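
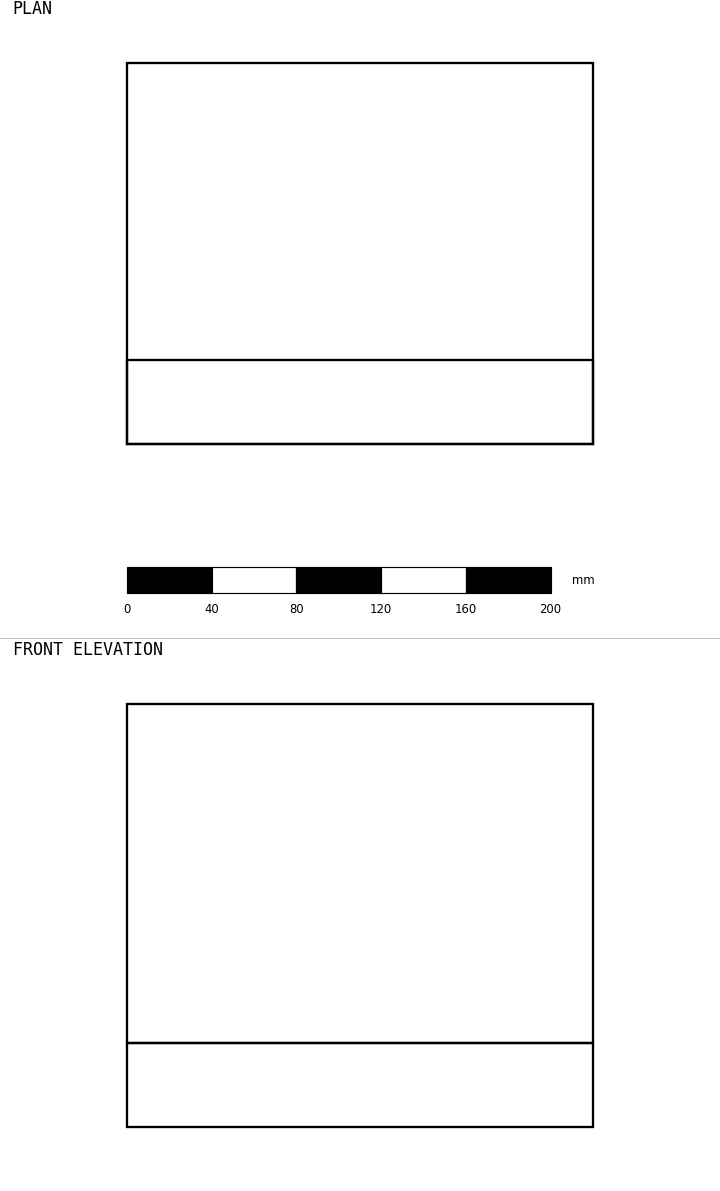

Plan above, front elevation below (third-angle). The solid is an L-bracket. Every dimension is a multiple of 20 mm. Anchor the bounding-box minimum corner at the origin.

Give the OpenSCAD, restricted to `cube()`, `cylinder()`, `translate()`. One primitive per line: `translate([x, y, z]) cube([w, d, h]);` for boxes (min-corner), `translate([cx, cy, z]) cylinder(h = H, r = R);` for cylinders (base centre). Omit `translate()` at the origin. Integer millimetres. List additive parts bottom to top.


cube([220, 180, 40]);
translate([0, 0, 40]) cube([220, 40, 160]);


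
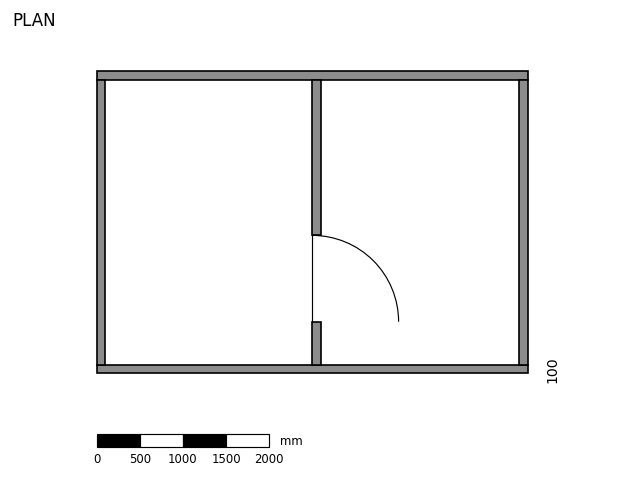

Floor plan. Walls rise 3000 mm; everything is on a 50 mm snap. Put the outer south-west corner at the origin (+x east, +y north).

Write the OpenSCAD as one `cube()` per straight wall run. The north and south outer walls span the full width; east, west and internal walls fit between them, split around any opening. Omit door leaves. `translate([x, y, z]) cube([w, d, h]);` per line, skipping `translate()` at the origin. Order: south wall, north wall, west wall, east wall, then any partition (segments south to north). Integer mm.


cube([5000, 100, 3000]);
translate([0, 3400, 0]) cube([5000, 100, 3000]);
translate([0, 100, 0]) cube([100, 3300, 3000]);
translate([4900, 100, 0]) cube([100, 3300, 3000]);
translate([2500, 100, 0]) cube([100, 500, 3000]);
translate([2500, 1600, 0]) cube([100, 1800, 3000]);


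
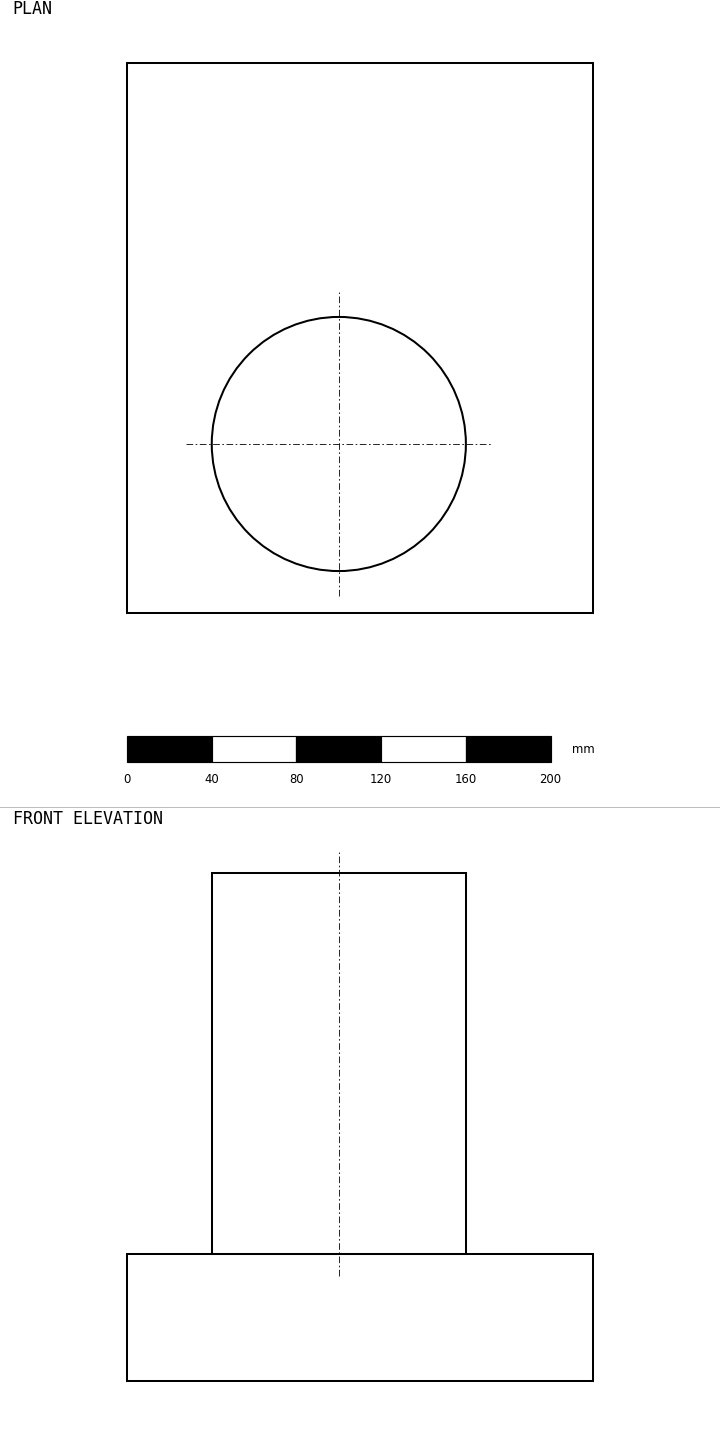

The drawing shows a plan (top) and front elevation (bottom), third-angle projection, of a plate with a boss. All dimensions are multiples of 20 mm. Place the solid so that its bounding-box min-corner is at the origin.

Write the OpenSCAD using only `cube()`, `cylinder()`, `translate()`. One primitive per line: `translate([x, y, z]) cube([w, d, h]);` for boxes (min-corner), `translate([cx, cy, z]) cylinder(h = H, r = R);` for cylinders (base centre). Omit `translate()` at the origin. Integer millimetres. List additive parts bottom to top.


cube([220, 260, 60]);
translate([100, 80, 60]) cylinder(h = 180, r = 60);


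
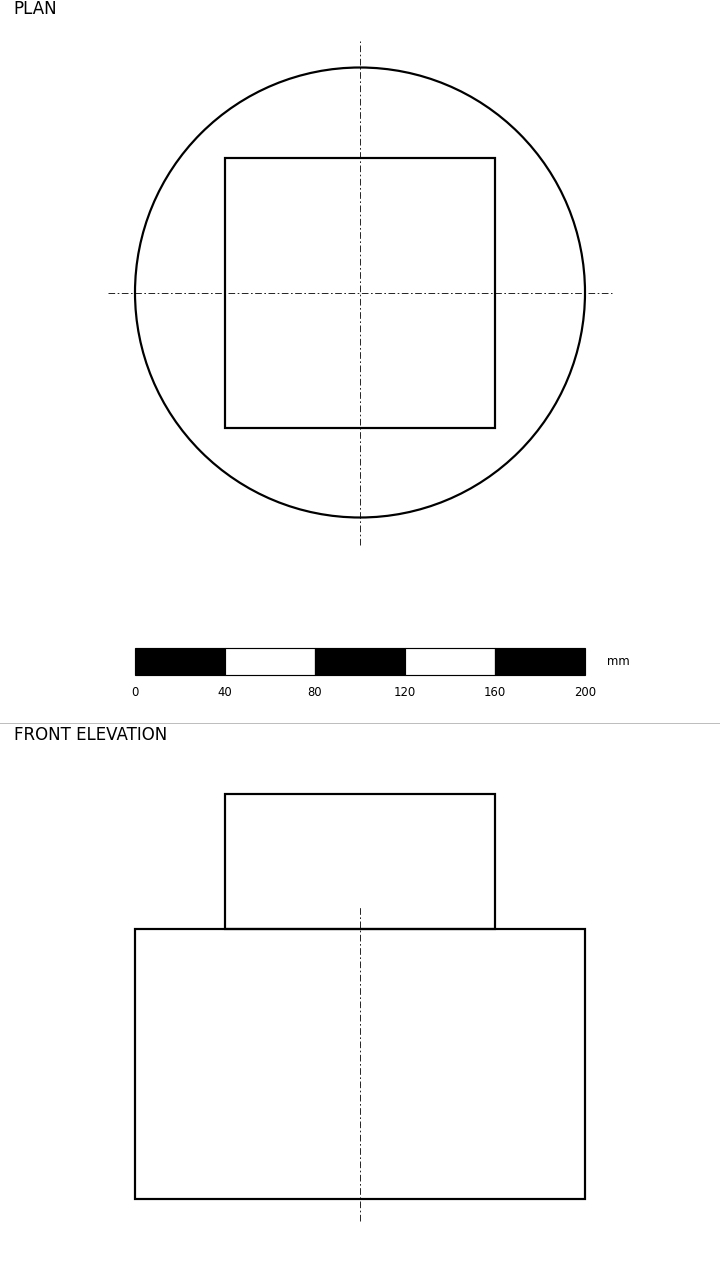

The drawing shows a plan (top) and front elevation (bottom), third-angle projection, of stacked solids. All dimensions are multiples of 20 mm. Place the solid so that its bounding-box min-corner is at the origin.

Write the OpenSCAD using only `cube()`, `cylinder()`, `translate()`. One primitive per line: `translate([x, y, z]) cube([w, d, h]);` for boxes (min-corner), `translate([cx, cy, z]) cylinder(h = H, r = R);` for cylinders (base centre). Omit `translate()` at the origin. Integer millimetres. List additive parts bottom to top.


translate([100, 100, 0]) cylinder(h = 120, r = 100);
translate([40, 40, 120]) cube([120, 120, 60]);


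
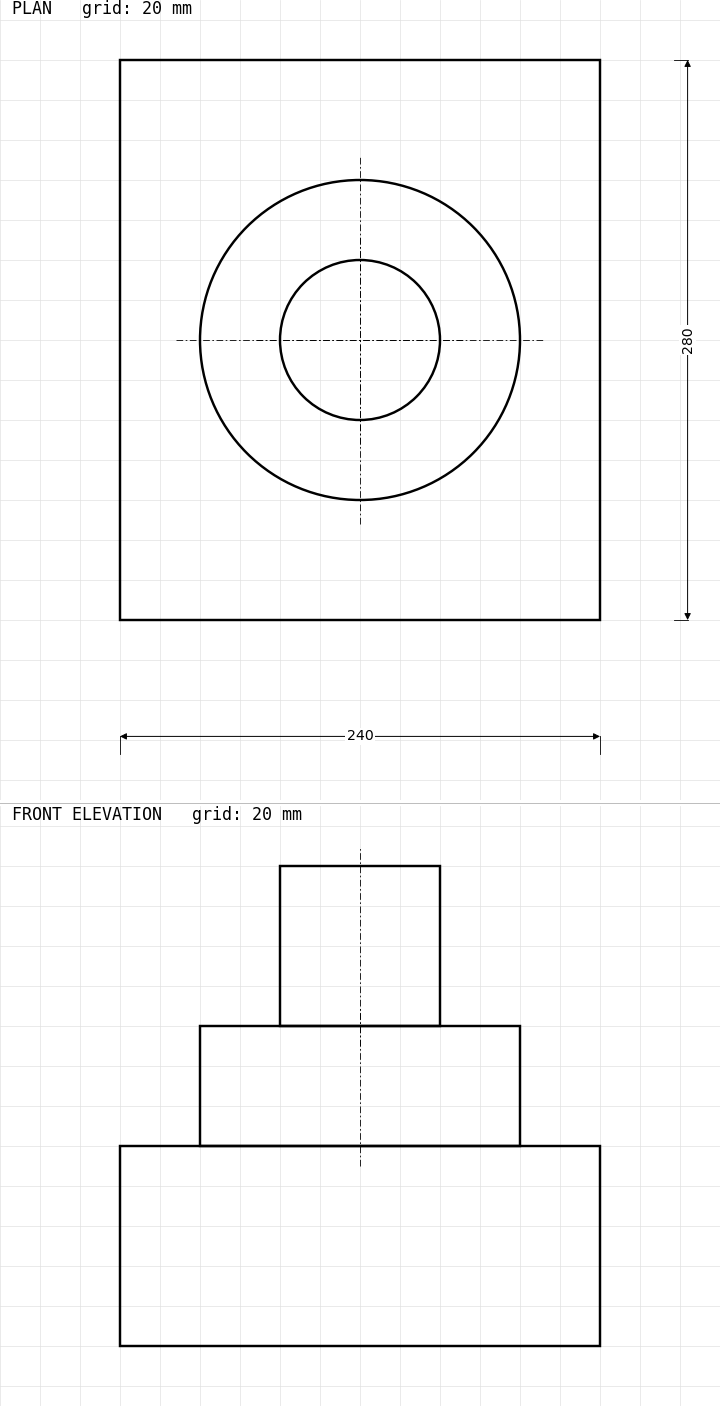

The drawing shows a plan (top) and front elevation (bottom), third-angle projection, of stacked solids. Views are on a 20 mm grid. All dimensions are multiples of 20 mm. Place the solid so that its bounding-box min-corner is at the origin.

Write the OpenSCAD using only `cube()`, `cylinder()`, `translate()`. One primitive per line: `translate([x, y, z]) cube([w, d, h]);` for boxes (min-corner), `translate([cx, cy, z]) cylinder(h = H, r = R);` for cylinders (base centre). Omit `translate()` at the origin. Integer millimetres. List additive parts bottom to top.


cube([240, 280, 100]);
translate([120, 140, 100]) cylinder(h = 60, r = 80);
translate([120, 140, 160]) cylinder(h = 80, r = 40);


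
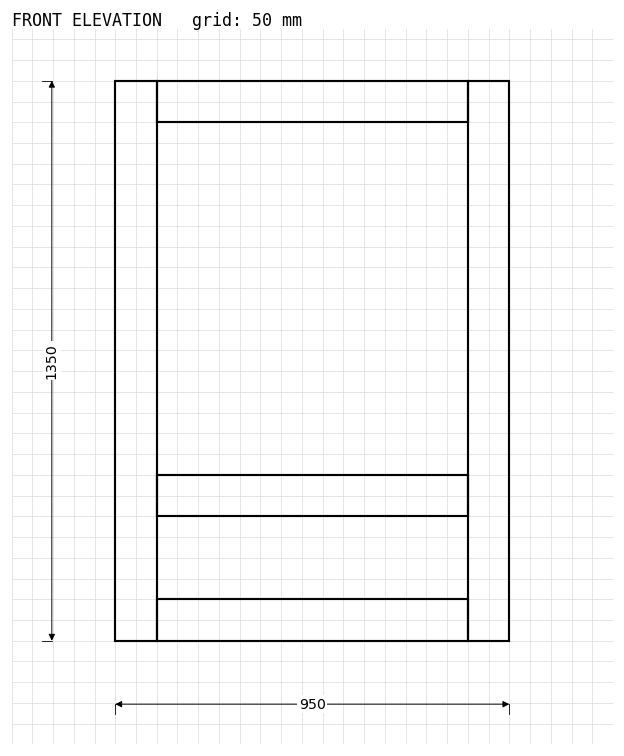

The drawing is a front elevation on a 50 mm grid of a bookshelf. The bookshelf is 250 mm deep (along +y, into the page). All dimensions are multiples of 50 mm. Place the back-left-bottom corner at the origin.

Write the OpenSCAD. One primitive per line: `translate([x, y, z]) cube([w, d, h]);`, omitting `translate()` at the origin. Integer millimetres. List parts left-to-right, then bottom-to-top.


cube([100, 250, 1350]);
translate([100, 0, 0]) cube([750, 250, 100]);
translate([100, 0, 300]) cube([750, 250, 100]);
translate([100, 0, 1250]) cube([750, 250, 100]);
translate([850, 0, 0]) cube([100, 250, 1350]);


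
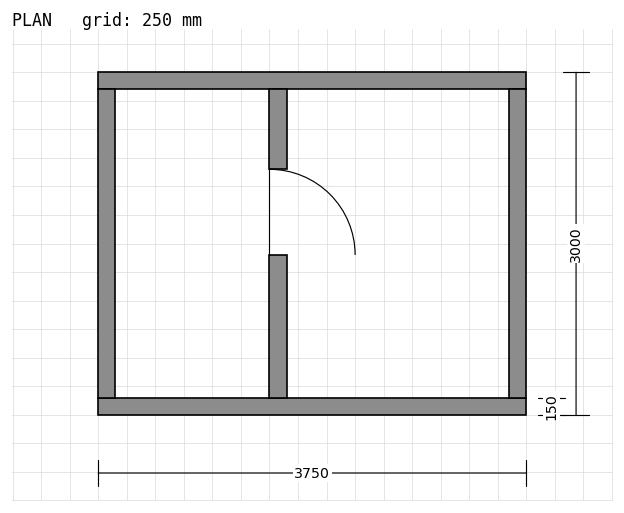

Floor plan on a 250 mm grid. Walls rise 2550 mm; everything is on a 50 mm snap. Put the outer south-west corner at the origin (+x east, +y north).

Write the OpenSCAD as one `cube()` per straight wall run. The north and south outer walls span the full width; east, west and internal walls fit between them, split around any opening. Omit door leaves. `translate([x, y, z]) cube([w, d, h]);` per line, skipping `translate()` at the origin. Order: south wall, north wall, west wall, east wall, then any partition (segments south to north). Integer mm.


cube([3750, 150, 2550]);
translate([0, 2850, 0]) cube([3750, 150, 2550]);
translate([0, 150, 0]) cube([150, 2700, 2550]);
translate([3600, 150, 0]) cube([150, 2700, 2550]);
translate([1500, 150, 0]) cube([150, 1250, 2550]);
translate([1500, 2150, 0]) cube([150, 700, 2550]);


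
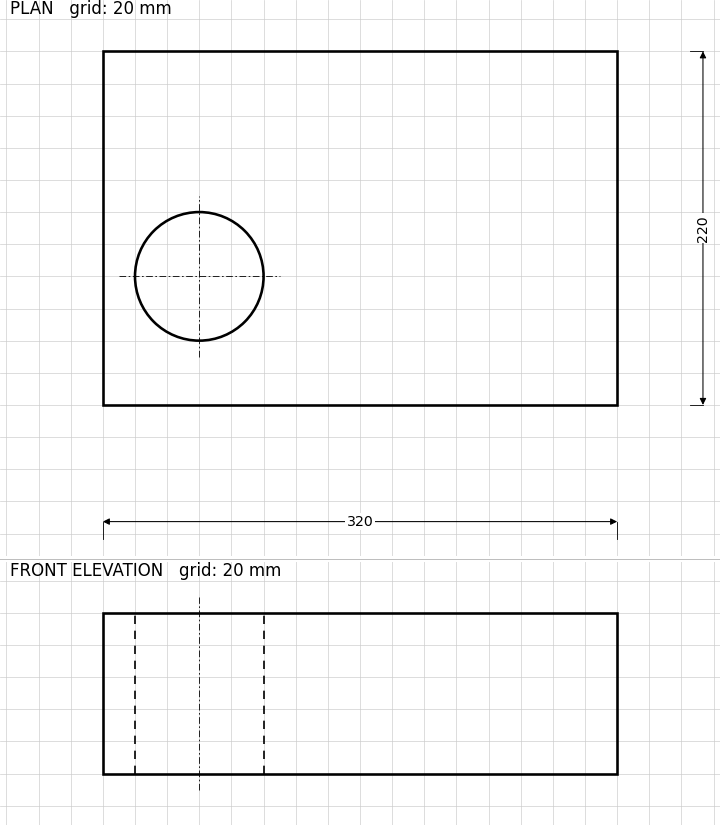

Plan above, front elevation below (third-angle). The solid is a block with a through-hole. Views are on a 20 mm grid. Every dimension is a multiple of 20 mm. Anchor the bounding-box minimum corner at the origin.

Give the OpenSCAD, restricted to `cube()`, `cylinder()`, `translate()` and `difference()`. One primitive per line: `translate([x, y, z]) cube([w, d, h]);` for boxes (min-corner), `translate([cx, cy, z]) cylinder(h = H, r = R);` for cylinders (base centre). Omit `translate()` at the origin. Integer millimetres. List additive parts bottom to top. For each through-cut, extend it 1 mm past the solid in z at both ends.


difference() {
  cube([320, 220, 100]);
  translate([60, 80, -1]) cylinder(h = 102, r = 40);
}


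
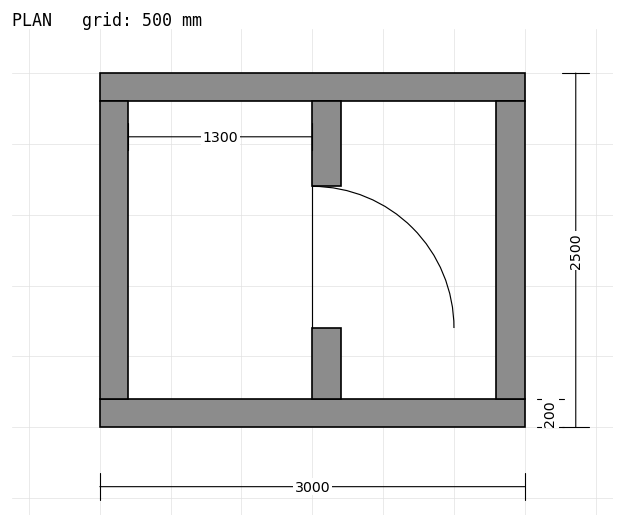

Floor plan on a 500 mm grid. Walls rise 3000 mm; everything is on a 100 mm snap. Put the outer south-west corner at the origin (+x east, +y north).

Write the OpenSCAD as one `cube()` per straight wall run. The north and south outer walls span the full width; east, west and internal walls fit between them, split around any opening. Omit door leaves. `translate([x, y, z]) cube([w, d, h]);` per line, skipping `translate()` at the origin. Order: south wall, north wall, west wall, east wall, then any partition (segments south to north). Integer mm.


cube([3000, 200, 3000]);
translate([0, 2300, 0]) cube([3000, 200, 3000]);
translate([0, 200, 0]) cube([200, 2100, 3000]);
translate([2800, 200, 0]) cube([200, 2100, 3000]);
translate([1500, 200, 0]) cube([200, 500, 3000]);
translate([1500, 1700, 0]) cube([200, 600, 3000]);


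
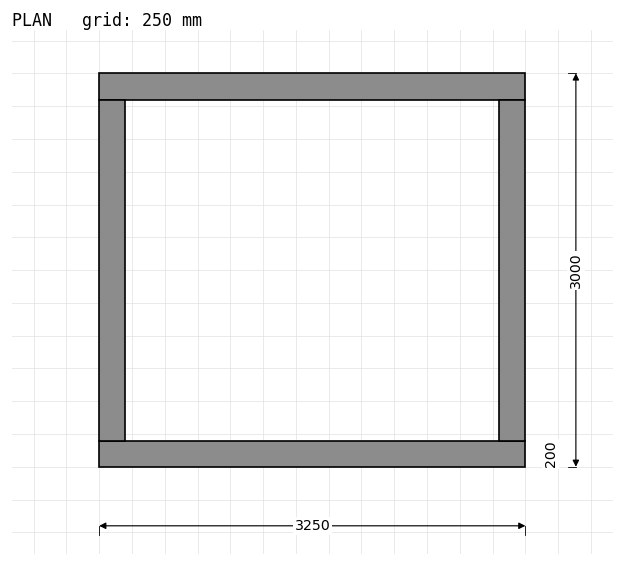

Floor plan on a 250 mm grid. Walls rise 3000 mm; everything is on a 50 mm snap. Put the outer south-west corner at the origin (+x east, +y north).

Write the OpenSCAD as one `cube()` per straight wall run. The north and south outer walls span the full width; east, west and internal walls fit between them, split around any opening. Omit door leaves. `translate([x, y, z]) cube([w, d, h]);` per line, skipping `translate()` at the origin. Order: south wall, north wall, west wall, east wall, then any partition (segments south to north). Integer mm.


cube([3250, 200, 3000]);
translate([0, 2800, 0]) cube([3250, 200, 3000]);
translate([0, 200, 0]) cube([200, 2600, 3000]);
translate([3050, 200, 0]) cube([200, 2600, 3000]);


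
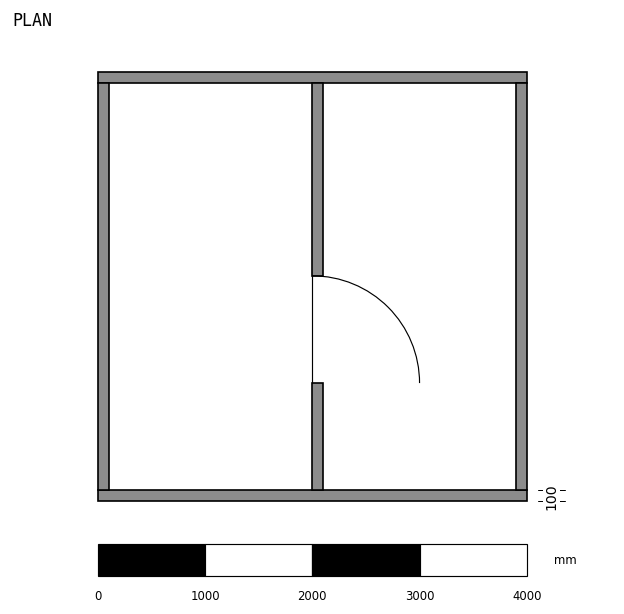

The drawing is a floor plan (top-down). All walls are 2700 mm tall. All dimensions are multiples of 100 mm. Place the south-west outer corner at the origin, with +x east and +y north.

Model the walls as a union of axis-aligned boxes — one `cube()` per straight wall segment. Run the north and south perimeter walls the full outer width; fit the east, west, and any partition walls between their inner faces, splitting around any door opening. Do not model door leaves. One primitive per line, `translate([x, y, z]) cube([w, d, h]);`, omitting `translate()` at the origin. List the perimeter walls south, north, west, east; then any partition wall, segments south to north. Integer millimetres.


cube([4000, 100, 2700]);
translate([0, 3900, 0]) cube([4000, 100, 2700]);
translate([0, 100, 0]) cube([100, 3800, 2700]);
translate([3900, 100, 0]) cube([100, 3800, 2700]);
translate([2000, 100, 0]) cube([100, 1000, 2700]);
translate([2000, 2100, 0]) cube([100, 1800, 2700]);


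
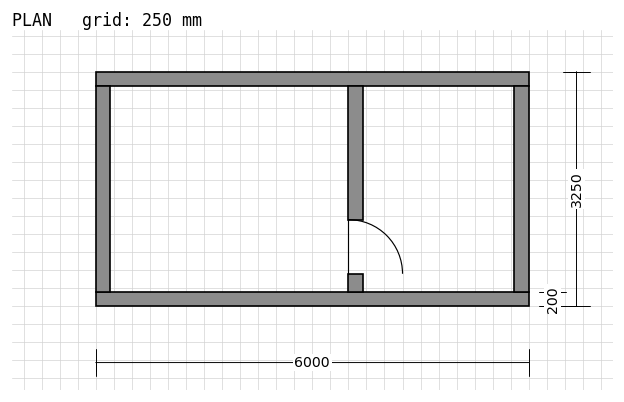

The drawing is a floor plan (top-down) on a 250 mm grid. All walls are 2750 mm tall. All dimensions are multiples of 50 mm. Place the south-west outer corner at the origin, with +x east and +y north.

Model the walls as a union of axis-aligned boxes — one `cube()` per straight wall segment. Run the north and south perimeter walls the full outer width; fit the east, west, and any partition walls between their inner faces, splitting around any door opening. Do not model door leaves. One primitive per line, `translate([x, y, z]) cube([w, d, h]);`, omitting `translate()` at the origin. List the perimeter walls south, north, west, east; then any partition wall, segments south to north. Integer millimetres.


cube([6000, 200, 2750]);
translate([0, 3050, 0]) cube([6000, 200, 2750]);
translate([0, 200, 0]) cube([200, 2850, 2750]);
translate([5800, 200, 0]) cube([200, 2850, 2750]);
translate([3500, 200, 0]) cube([200, 250, 2750]);
translate([3500, 1200, 0]) cube([200, 1850, 2750]);


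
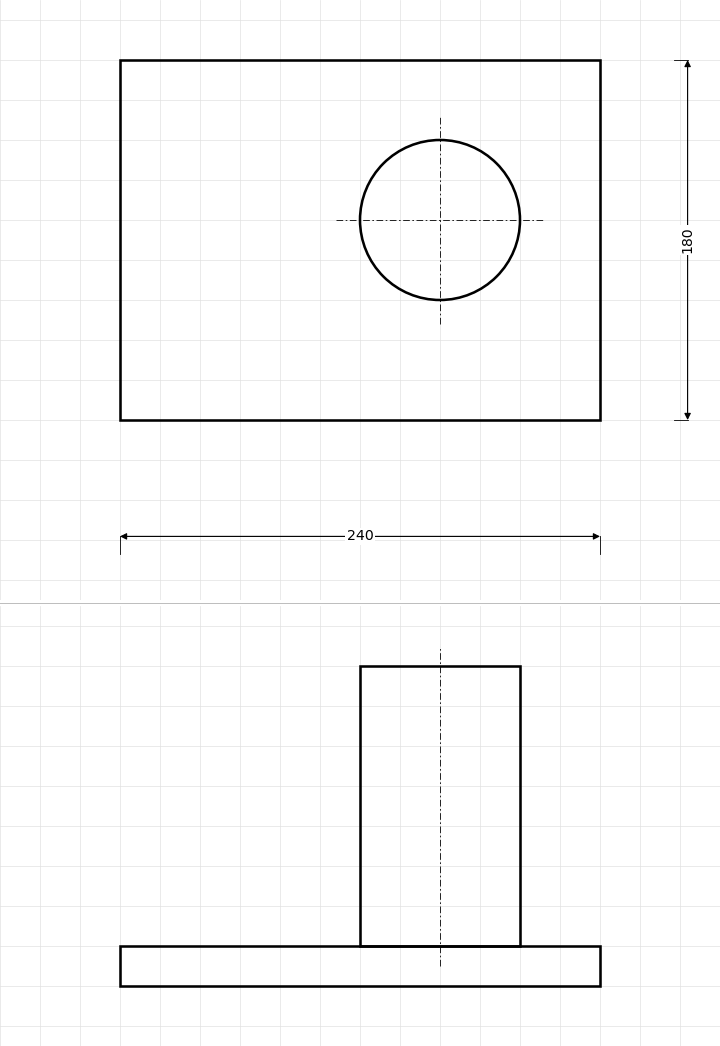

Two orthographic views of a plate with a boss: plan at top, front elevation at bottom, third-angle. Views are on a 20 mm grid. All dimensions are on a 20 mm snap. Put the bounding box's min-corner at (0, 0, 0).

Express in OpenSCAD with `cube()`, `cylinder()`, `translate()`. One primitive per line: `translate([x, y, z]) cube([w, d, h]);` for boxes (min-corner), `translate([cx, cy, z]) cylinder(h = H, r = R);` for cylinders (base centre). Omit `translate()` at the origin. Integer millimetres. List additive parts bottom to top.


cube([240, 180, 20]);
translate([160, 100, 20]) cylinder(h = 140, r = 40);


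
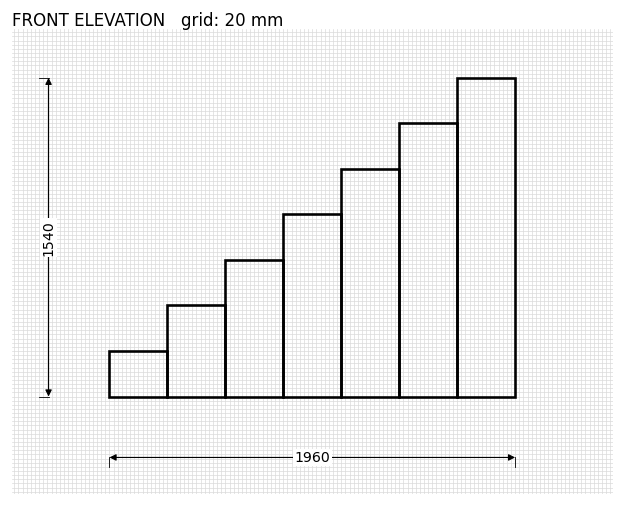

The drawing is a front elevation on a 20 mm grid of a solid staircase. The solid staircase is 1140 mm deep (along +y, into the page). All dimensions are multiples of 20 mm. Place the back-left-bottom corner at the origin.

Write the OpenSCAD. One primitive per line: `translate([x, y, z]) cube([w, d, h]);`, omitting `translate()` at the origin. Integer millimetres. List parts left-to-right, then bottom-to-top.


cube([280, 1140, 220]);
translate([280, 0, 0]) cube([280, 1140, 440]);
translate([560, 0, 0]) cube([280, 1140, 660]);
translate([840, 0, 0]) cube([280, 1140, 880]);
translate([1120, 0, 0]) cube([280, 1140, 1100]);
translate([1400, 0, 0]) cube([280, 1140, 1320]);
translate([1680, 0, 0]) cube([280, 1140, 1540]);


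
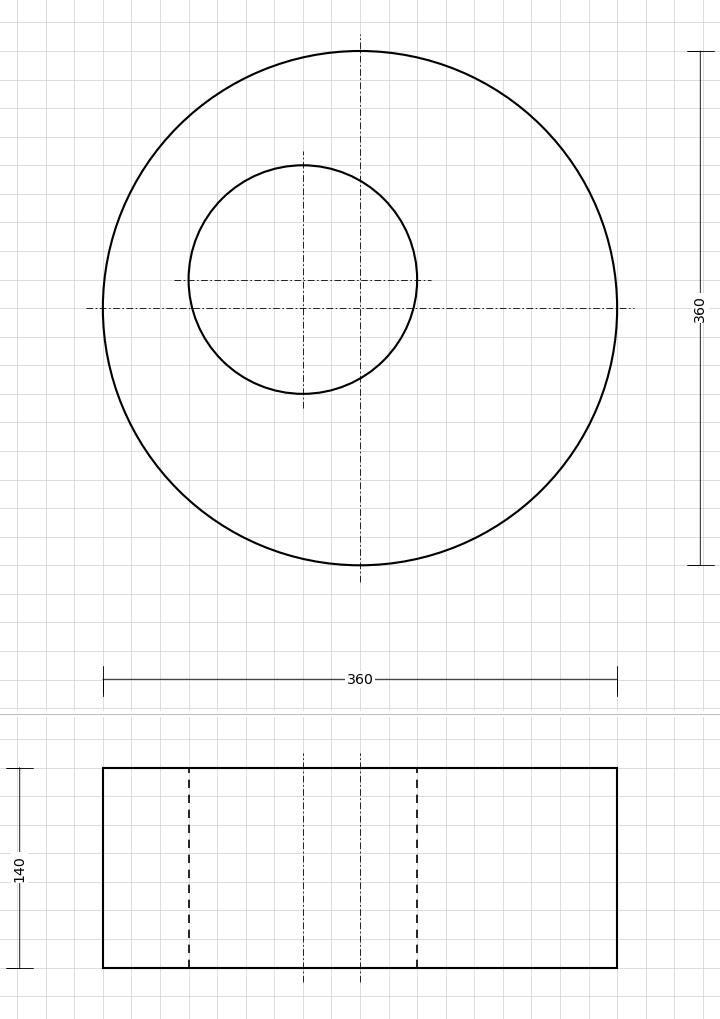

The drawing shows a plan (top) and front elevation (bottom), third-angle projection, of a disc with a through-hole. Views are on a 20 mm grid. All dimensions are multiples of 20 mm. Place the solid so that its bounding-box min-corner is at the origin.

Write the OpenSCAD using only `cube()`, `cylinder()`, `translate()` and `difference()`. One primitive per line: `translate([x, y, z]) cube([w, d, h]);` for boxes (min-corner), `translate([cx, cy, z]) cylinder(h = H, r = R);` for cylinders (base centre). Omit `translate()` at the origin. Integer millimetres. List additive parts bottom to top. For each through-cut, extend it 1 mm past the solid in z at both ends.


difference() {
  translate([180, 180, 0]) cylinder(h = 140, r = 180);
  translate([140, 200, -1]) cylinder(h = 142, r = 80);
}


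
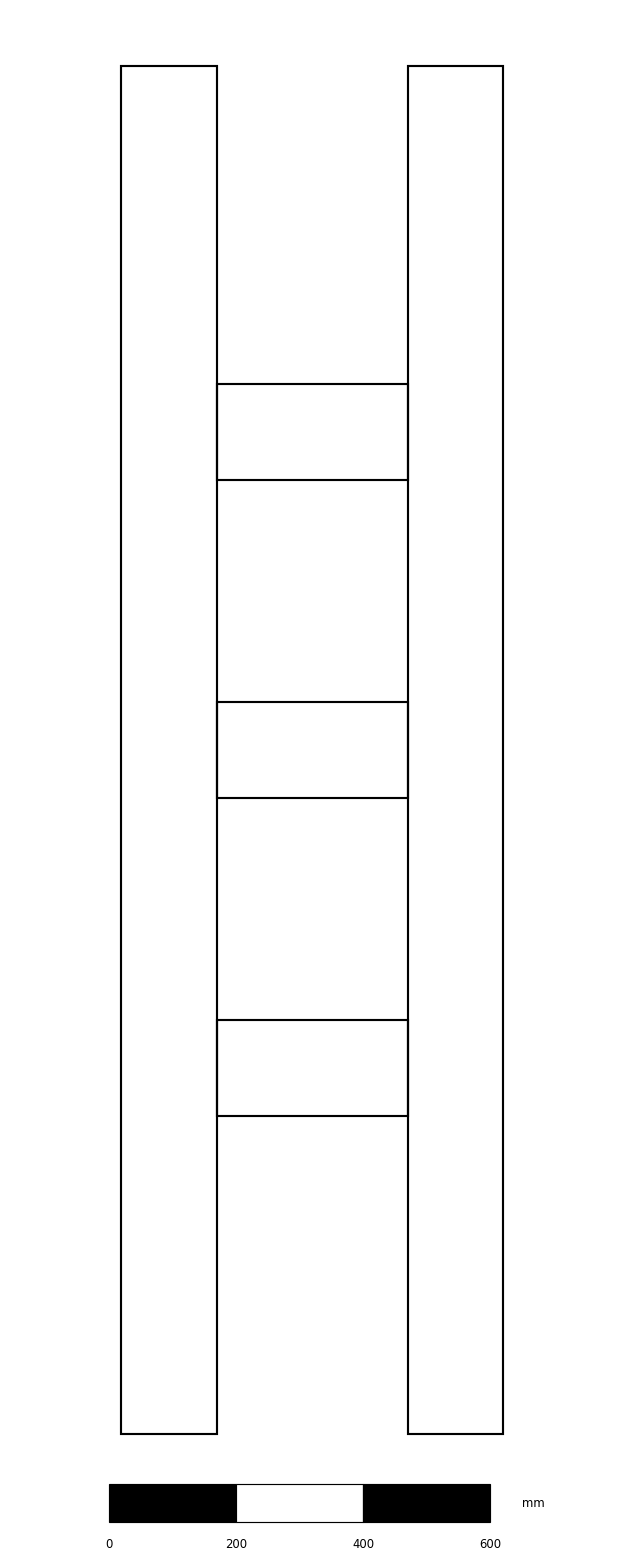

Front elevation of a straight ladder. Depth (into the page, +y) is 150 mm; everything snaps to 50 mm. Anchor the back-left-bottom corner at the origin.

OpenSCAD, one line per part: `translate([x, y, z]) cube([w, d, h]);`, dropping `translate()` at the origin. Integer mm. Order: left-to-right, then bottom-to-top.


cube([150, 150, 2150]);
translate([150, 0, 500]) cube([300, 150, 150]);
translate([150, 0, 1000]) cube([300, 150, 150]);
translate([150, 0, 1500]) cube([300, 150, 150]);
translate([450, 0, 0]) cube([150, 150, 2150]);


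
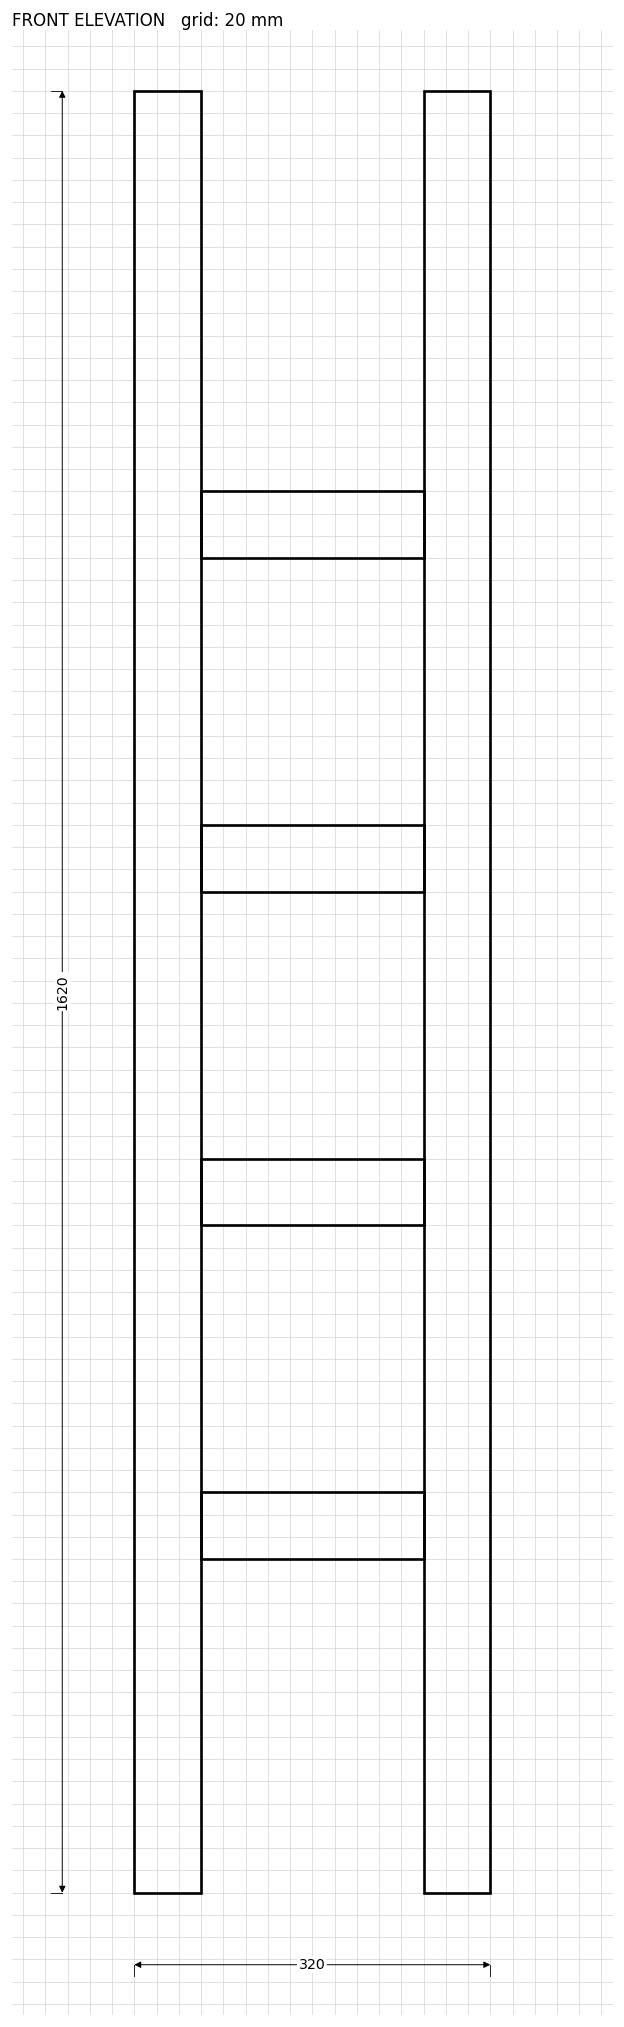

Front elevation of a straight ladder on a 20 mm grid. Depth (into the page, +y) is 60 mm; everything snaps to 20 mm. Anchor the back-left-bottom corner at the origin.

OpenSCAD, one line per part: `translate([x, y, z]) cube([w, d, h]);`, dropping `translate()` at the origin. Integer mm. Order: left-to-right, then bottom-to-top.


cube([60, 60, 1620]);
translate([60, 0, 300]) cube([200, 60, 60]);
translate([60, 0, 600]) cube([200, 60, 60]);
translate([60, 0, 900]) cube([200, 60, 60]);
translate([60, 0, 1200]) cube([200, 60, 60]);
translate([260, 0, 0]) cube([60, 60, 1620]);


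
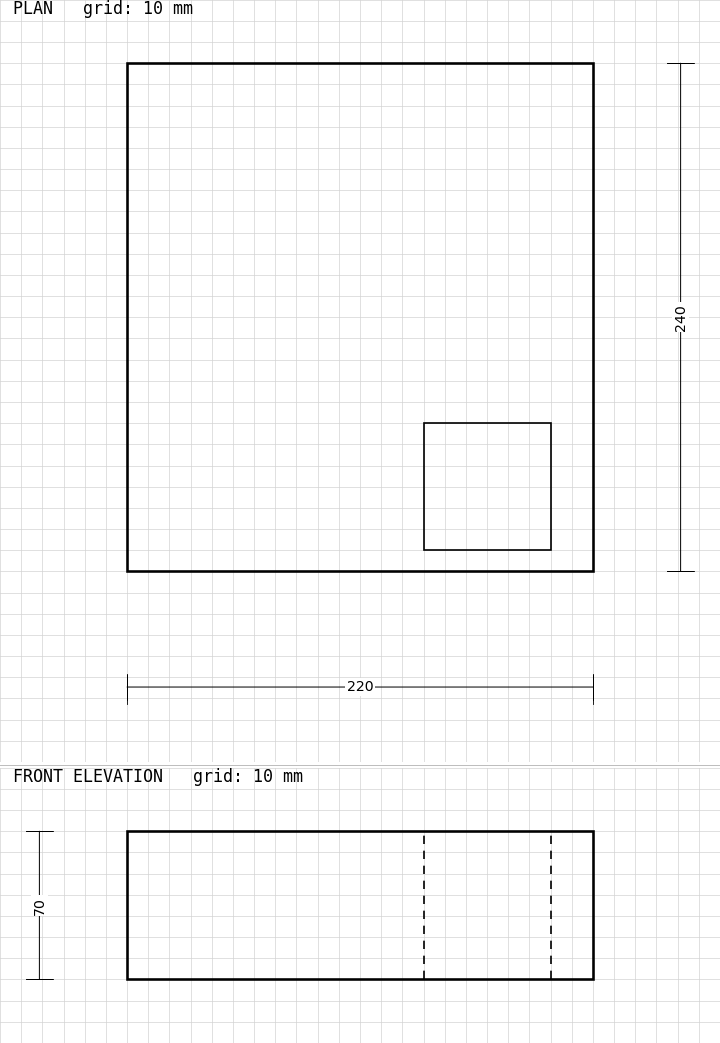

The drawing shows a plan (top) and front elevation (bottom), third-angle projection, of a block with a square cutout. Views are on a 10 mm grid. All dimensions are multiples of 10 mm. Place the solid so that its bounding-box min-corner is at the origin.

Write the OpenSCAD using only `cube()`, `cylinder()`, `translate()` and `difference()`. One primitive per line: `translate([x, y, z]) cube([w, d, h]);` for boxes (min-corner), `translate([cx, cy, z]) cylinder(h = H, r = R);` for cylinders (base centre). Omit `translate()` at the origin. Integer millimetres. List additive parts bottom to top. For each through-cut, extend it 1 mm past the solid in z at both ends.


difference() {
  cube([220, 240, 70]);
  translate([140, 10, -1]) cube([60, 60, 72]);
}


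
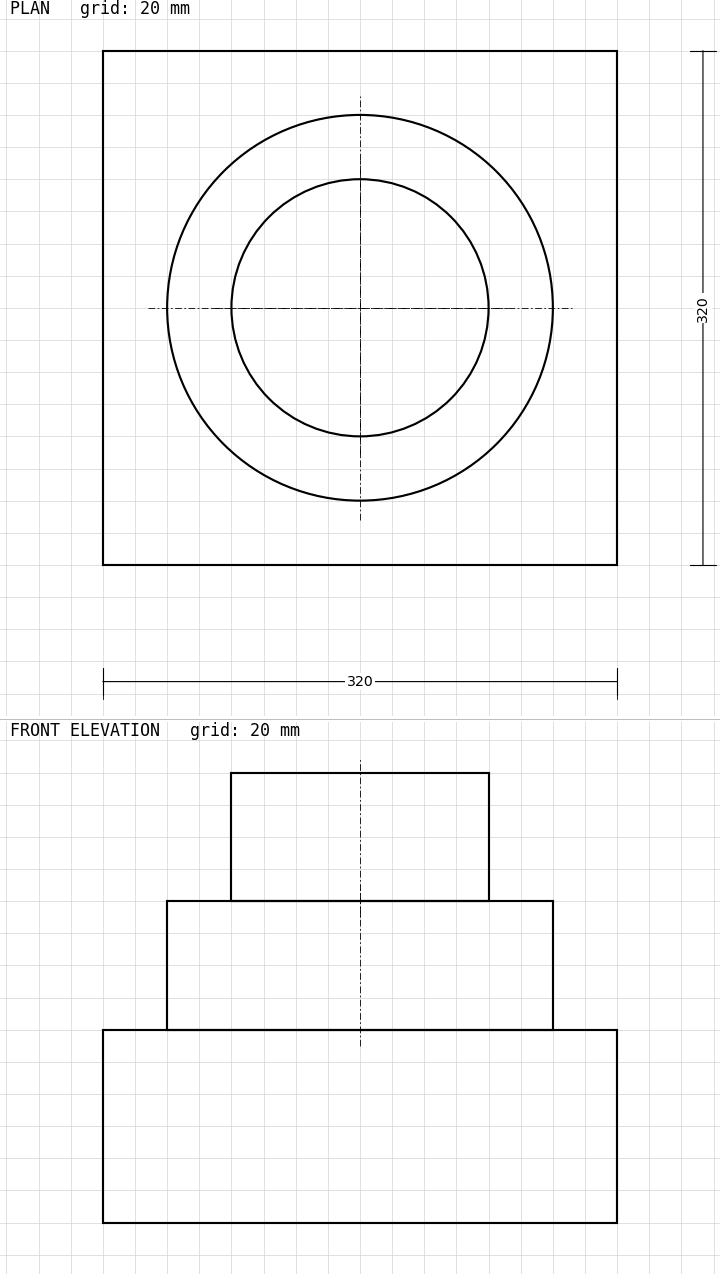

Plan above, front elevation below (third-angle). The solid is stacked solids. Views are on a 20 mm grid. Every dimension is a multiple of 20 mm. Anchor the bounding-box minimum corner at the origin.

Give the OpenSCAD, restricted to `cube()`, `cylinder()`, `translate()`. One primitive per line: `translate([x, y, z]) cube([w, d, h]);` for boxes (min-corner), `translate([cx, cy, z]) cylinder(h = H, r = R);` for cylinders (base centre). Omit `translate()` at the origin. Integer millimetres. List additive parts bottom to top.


cube([320, 320, 120]);
translate([160, 160, 120]) cylinder(h = 80, r = 120);
translate([160, 160, 200]) cylinder(h = 80, r = 80);


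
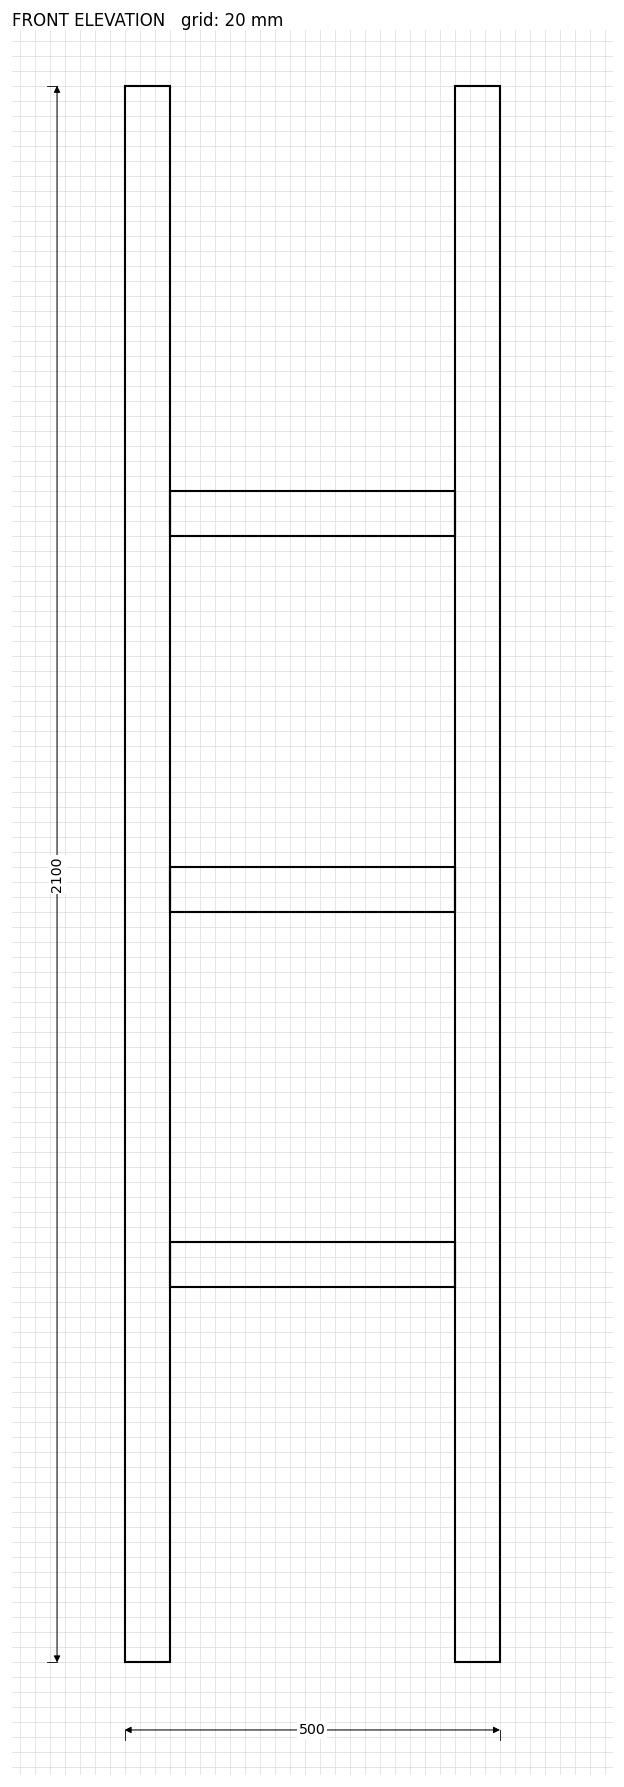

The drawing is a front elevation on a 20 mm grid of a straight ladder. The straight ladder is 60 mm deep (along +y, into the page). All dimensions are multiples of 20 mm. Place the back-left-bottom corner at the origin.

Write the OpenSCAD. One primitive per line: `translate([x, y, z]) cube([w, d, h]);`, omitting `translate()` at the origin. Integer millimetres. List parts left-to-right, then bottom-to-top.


cube([60, 60, 2100]);
translate([60, 0, 500]) cube([380, 60, 60]);
translate([60, 0, 1000]) cube([380, 60, 60]);
translate([60, 0, 1500]) cube([380, 60, 60]);
translate([440, 0, 0]) cube([60, 60, 2100]);


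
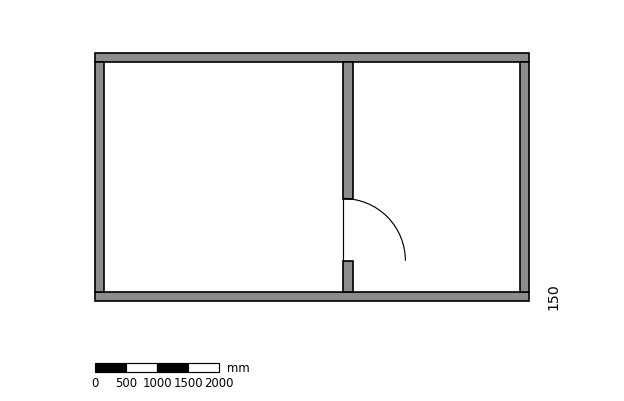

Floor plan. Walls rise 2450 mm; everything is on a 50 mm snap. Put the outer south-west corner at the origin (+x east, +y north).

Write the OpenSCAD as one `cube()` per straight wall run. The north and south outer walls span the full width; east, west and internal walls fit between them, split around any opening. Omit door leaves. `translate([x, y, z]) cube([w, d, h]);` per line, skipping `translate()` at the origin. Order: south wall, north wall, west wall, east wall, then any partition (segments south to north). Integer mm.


cube([7000, 150, 2450]);
translate([0, 3850, 0]) cube([7000, 150, 2450]);
translate([0, 150, 0]) cube([150, 3700, 2450]);
translate([6850, 150, 0]) cube([150, 3700, 2450]);
translate([4000, 150, 0]) cube([150, 500, 2450]);
translate([4000, 1650, 0]) cube([150, 2200, 2450]);


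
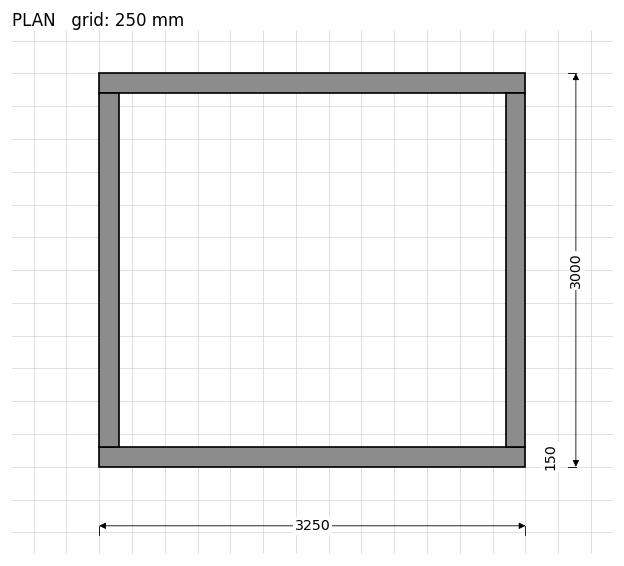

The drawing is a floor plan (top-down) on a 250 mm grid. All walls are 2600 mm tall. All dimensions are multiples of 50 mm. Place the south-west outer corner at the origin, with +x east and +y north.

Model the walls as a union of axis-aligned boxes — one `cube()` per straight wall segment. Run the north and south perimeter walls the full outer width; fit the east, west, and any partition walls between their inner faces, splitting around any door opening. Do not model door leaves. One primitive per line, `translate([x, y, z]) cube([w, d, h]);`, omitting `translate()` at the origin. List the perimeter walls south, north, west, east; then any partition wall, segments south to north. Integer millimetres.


cube([3250, 150, 2600]);
translate([0, 2850, 0]) cube([3250, 150, 2600]);
translate([0, 150, 0]) cube([150, 2700, 2600]);
translate([3100, 150, 0]) cube([150, 2700, 2600]);


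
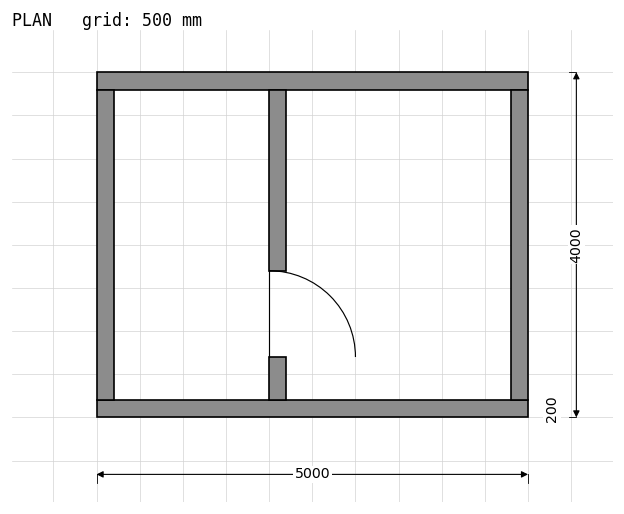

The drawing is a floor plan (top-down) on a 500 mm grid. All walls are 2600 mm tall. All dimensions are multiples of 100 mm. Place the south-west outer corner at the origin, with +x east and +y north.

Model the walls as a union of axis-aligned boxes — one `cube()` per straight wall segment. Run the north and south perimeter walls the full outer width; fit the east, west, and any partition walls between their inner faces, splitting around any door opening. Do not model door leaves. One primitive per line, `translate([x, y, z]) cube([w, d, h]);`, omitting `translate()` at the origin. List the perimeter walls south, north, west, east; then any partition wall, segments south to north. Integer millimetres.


cube([5000, 200, 2600]);
translate([0, 3800, 0]) cube([5000, 200, 2600]);
translate([0, 200, 0]) cube([200, 3600, 2600]);
translate([4800, 200, 0]) cube([200, 3600, 2600]);
translate([2000, 200, 0]) cube([200, 500, 2600]);
translate([2000, 1700, 0]) cube([200, 2100, 2600]);


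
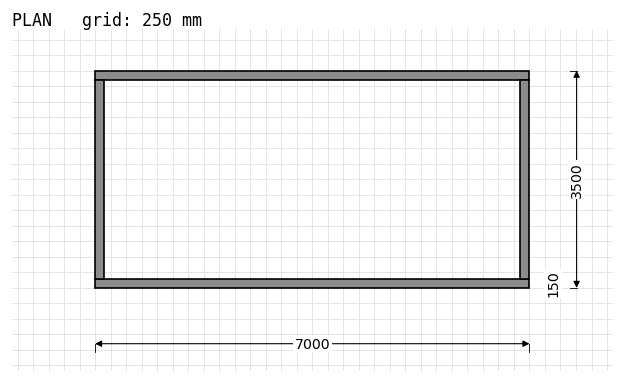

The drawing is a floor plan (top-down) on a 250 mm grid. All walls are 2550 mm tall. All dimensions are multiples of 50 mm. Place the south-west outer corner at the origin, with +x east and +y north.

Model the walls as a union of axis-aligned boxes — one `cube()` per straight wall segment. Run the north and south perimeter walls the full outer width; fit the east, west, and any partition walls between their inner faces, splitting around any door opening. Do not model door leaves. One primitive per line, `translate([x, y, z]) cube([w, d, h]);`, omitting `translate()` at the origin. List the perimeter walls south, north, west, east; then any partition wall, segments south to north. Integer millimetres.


cube([7000, 150, 2550]);
translate([0, 3350, 0]) cube([7000, 150, 2550]);
translate([0, 150, 0]) cube([150, 3200, 2550]);
translate([6850, 150, 0]) cube([150, 3200, 2550]);


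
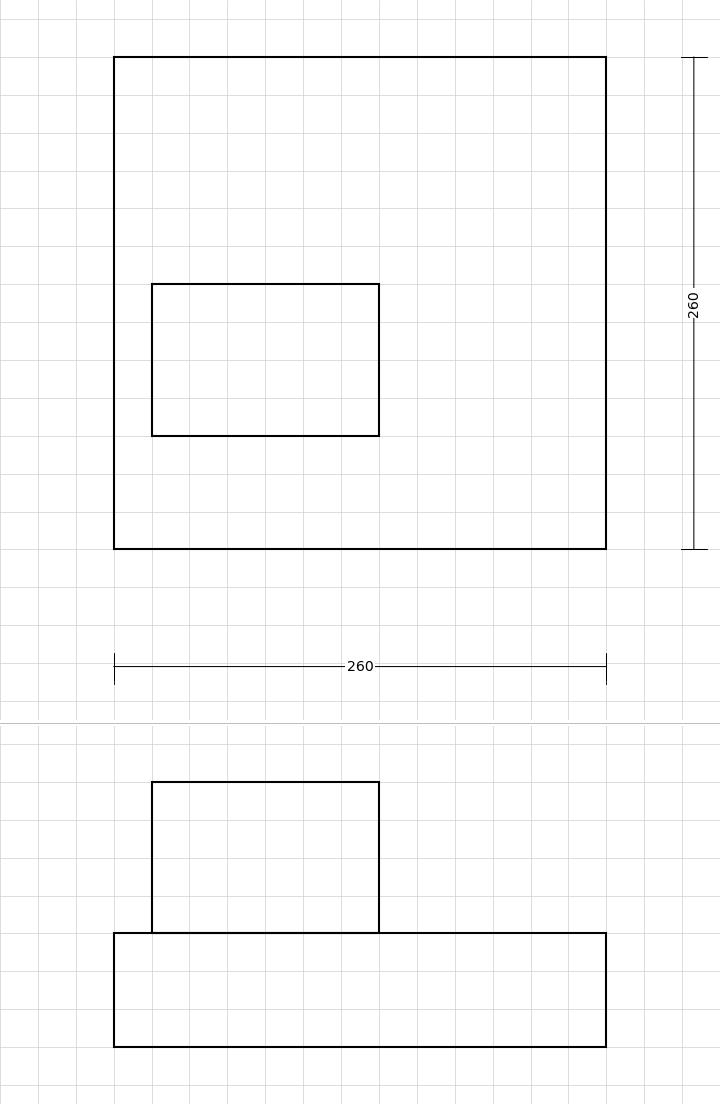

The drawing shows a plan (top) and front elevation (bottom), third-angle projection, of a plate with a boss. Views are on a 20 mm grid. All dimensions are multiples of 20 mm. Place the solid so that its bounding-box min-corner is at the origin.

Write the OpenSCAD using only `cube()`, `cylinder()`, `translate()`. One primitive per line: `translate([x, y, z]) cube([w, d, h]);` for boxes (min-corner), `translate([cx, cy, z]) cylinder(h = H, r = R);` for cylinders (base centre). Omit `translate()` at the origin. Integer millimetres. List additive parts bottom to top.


cube([260, 260, 60]);
translate([20, 60, 60]) cube([120, 80, 80]);


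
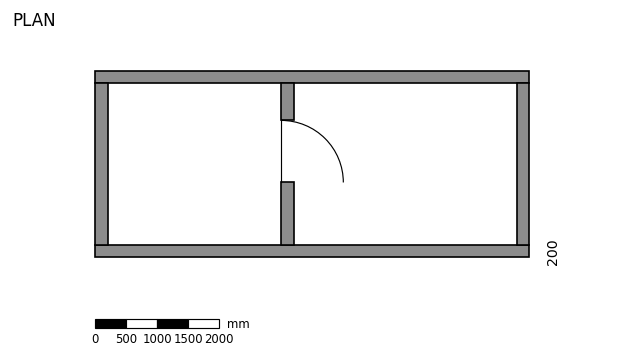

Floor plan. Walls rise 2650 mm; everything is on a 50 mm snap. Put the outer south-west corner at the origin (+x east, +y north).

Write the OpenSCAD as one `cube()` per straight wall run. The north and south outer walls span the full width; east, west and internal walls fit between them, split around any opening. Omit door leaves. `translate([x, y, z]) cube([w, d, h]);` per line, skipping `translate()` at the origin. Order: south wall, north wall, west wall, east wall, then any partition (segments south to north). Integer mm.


cube([7000, 200, 2650]);
translate([0, 2800, 0]) cube([7000, 200, 2650]);
translate([0, 200, 0]) cube([200, 2600, 2650]);
translate([6800, 200, 0]) cube([200, 2600, 2650]);
translate([3000, 200, 0]) cube([200, 1000, 2650]);
translate([3000, 2200, 0]) cube([200, 600, 2650]);


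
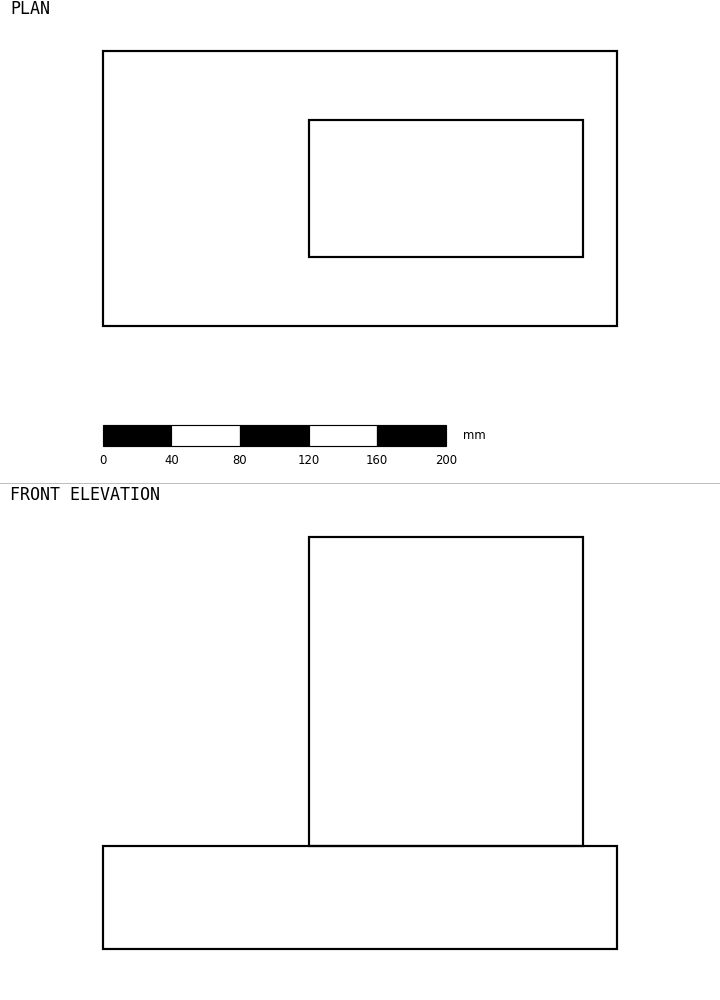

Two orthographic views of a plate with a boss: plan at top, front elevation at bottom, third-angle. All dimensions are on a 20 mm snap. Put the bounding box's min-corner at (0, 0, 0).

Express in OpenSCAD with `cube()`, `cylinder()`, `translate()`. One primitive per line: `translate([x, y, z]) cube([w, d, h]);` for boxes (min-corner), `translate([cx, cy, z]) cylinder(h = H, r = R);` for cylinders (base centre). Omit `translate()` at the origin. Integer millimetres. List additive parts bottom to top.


cube([300, 160, 60]);
translate([120, 40, 60]) cube([160, 80, 180]);


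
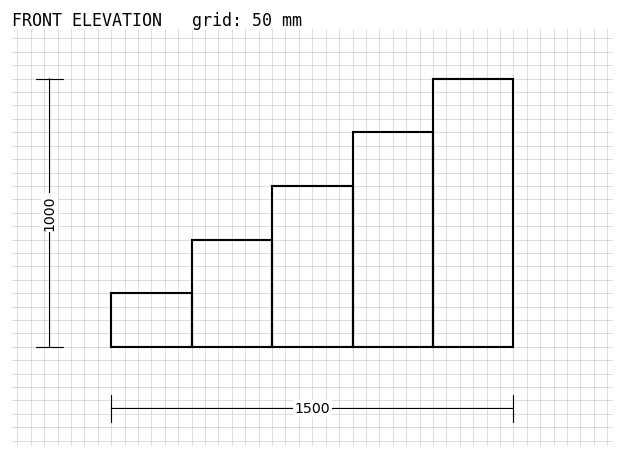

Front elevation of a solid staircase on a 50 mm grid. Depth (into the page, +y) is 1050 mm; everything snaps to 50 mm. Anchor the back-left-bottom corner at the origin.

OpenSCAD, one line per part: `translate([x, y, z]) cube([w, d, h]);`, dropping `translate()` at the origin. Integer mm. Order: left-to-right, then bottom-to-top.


cube([300, 1050, 200]);
translate([300, 0, 0]) cube([300, 1050, 400]);
translate([600, 0, 0]) cube([300, 1050, 600]);
translate([900, 0, 0]) cube([300, 1050, 800]);
translate([1200, 0, 0]) cube([300, 1050, 1000]);


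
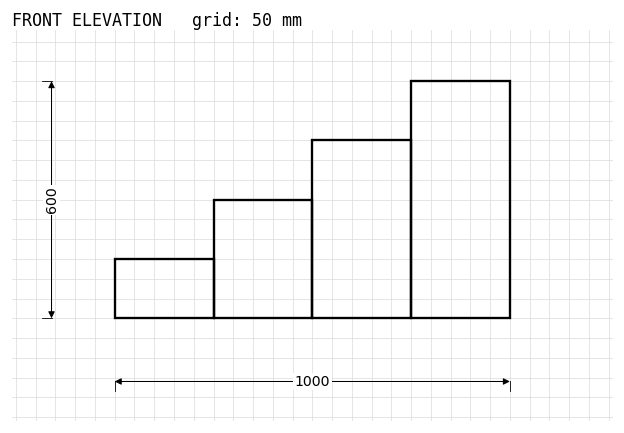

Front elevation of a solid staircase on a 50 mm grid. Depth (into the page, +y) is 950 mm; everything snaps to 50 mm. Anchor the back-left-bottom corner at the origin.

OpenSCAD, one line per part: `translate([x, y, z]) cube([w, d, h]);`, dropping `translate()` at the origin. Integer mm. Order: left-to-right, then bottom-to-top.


cube([250, 950, 150]);
translate([250, 0, 0]) cube([250, 950, 300]);
translate([500, 0, 0]) cube([250, 950, 450]);
translate([750, 0, 0]) cube([250, 950, 600]);


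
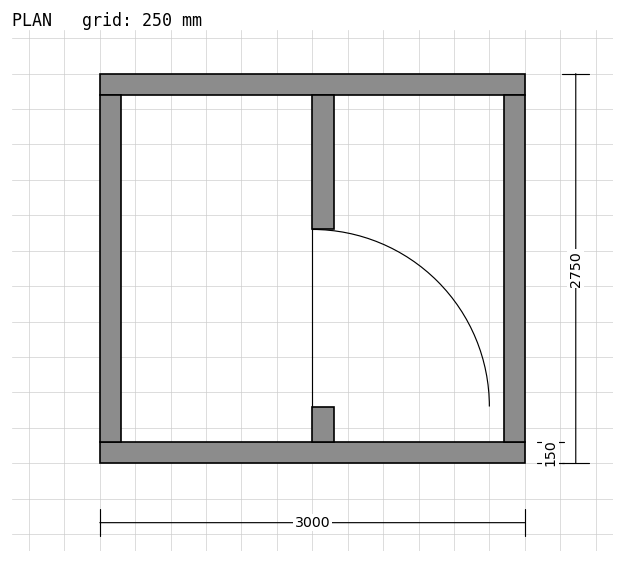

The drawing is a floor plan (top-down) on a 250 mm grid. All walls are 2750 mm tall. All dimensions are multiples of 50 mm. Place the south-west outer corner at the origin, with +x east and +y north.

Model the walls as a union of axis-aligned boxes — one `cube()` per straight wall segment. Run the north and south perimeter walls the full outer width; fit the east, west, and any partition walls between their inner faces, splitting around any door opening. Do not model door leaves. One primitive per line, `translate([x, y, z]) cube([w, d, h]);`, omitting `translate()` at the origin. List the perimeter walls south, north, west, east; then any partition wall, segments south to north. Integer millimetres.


cube([3000, 150, 2750]);
translate([0, 2600, 0]) cube([3000, 150, 2750]);
translate([0, 150, 0]) cube([150, 2450, 2750]);
translate([2850, 150, 0]) cube([150, 2450, 2750]);
translate([1500, 150, 0]) cube([150, 250, 2750]);
translate([1500, 1650, 0]) cube([150, 950, 2750]);


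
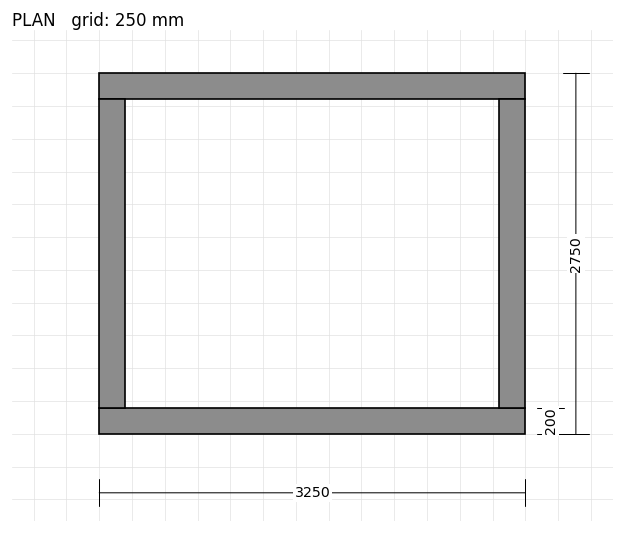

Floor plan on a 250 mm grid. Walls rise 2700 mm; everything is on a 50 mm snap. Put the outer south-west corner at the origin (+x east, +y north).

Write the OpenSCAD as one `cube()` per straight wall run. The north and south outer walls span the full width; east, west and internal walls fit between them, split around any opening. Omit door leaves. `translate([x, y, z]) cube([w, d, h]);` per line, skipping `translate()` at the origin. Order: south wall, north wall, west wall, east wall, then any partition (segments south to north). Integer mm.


cube([3250, 200, 2700]);
translate([0, 2550, 0]) cube([3250, 200, 2700]);
translate([0, 200, 0]) cube([200, 2350, 2700]);
translate([3050, 200, 0]) cube([200, 2350, 2700]);


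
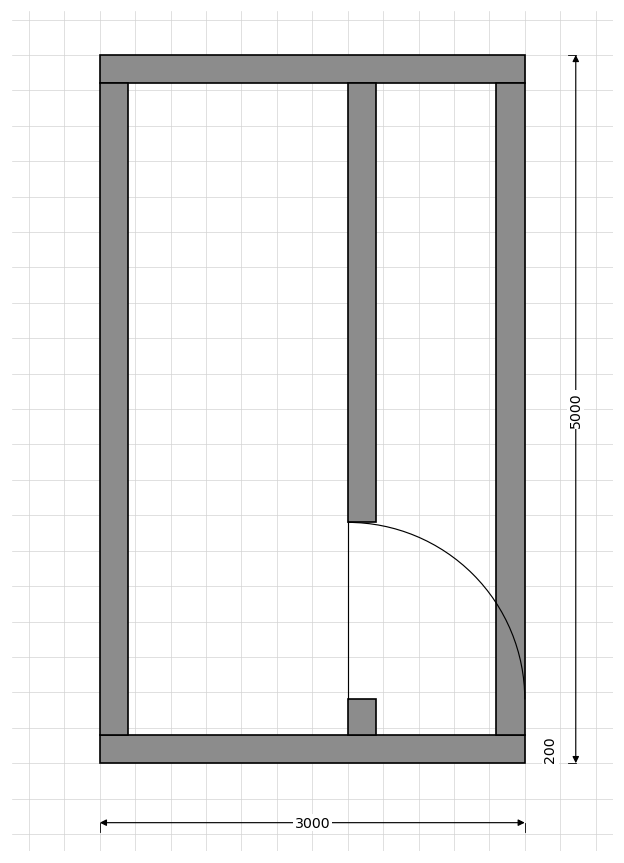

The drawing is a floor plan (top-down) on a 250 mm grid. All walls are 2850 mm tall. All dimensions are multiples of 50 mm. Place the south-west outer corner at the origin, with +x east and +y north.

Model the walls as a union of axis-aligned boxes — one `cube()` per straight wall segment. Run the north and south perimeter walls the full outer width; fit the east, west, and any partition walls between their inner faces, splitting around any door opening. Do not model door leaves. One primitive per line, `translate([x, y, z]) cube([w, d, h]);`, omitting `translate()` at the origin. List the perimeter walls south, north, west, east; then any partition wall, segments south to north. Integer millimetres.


cube([3000, 200, 2850]);
translate([0, 4800, 0]) cube([3000, 200, 2850]);
translate([0, 200, 0]) cube([200, 4600, 2850]);
translate([2800, 200, 0]) cube([200, 4600, 2850]);
translate([1750, 200, 0]) cube([200, 250, 2850]);
translate([1750, 1700, 0]) cube([200, 3100, 2850]);


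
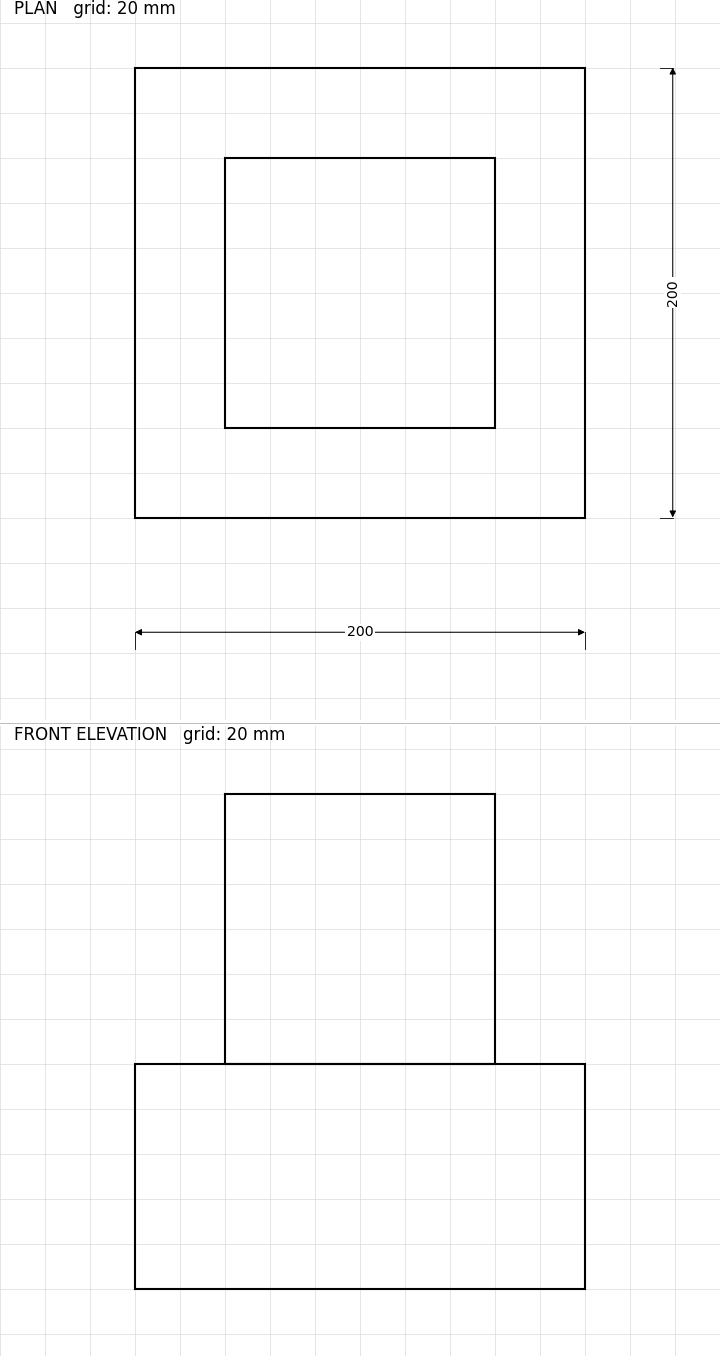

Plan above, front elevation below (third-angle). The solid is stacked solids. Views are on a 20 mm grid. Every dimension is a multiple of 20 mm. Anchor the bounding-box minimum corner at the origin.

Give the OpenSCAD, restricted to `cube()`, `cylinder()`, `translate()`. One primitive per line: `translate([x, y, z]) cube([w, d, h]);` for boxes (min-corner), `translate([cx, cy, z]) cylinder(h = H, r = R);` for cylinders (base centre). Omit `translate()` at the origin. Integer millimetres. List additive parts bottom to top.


cube([200, 200, 100]);
translate([40, 40, 100]) cube([120, 120, 120]);


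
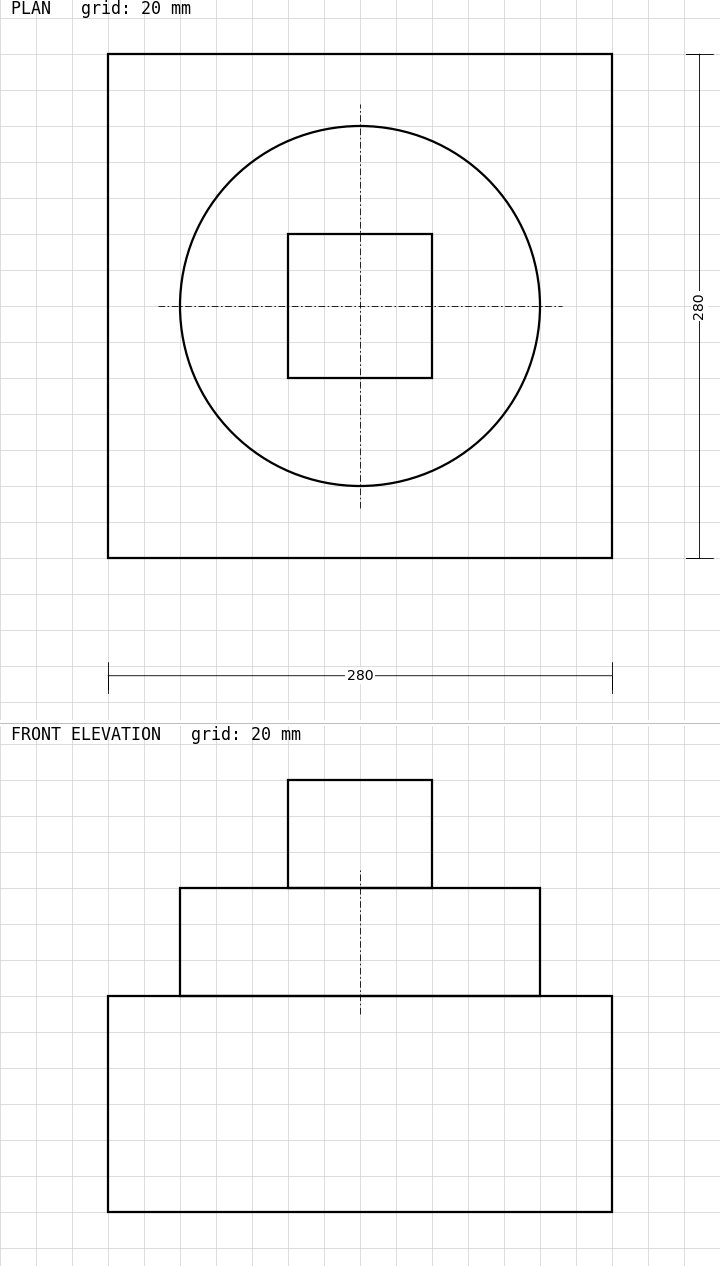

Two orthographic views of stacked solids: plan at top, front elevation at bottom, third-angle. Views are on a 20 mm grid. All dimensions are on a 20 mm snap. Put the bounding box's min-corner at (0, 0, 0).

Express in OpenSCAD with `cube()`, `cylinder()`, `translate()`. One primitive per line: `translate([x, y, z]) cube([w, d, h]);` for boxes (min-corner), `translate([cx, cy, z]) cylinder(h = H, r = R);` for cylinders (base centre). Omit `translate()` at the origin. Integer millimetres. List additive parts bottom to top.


cube([280, 280, 120]);
translate([140, 140, 120]) cylinder(h = 60, r = 100);
translate([100, 100, 180]) cube([80, 80, 60]);


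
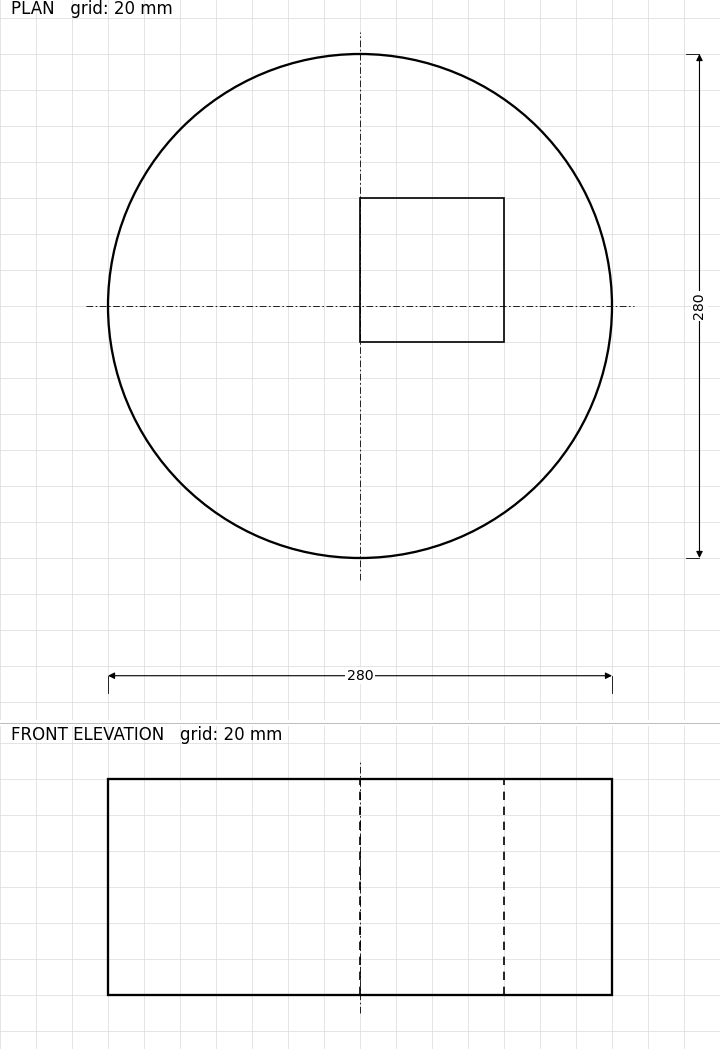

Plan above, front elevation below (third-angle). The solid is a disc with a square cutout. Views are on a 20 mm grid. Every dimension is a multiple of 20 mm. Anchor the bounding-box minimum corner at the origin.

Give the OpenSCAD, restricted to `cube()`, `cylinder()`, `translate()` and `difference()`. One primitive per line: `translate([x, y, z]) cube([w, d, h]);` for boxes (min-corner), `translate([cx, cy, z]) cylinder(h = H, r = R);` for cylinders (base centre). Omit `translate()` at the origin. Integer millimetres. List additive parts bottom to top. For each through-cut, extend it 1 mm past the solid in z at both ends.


difference() {
  translate([140, 140, 0]) cylinder(h = 120, r = 140);
  translate([140, 120, -1]) cube([80, 80, 122]);
}


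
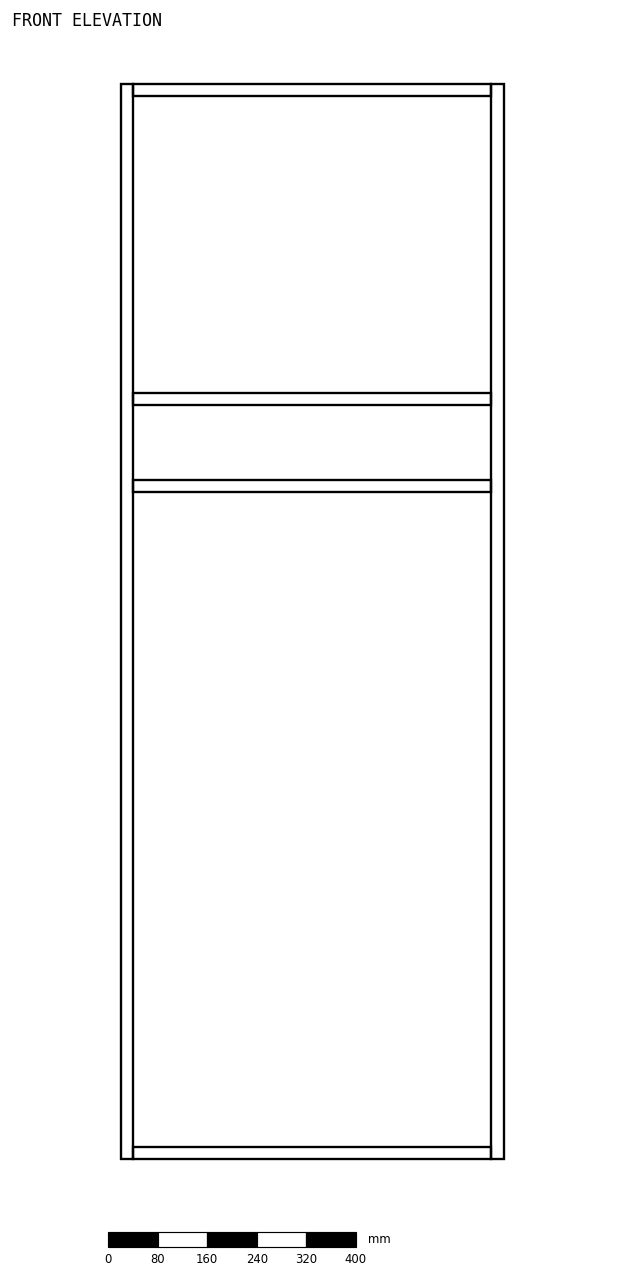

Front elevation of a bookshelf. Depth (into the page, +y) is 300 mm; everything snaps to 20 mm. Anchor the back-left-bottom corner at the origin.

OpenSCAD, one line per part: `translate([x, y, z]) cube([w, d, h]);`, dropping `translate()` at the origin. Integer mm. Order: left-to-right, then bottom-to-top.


cube([20, 300, 1740]);
translate([20, 0, 0]) cube([580, 300, 20]);
translate([20, 0, 1080]) cube([580, 300, 20]);
translate([20, 0, 1220]) cube([580, 300, 20]);
translate([20, 0, 1720]) cube([580, 300, 20]);
translate([600, 0, 0]) cube([20, 300, 1740]);
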